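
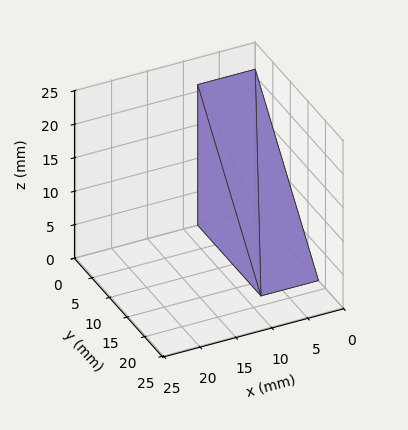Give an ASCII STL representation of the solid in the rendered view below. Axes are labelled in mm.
Reading the render: the shape is a wedge (ramp): 8 × 18 mm base, rising to 21 mm along the y=0 edge and sloping linearly to z=0 at y=18 (dimensions read to the nearest mm from the axis ticks). For the STL, each face is triangulated and given an outward normal.

solid part
  facet normal 0.0000 0.0000 -1.0000
    outer loop
      vertex 8.0 18.0 0.0
      vertex 8.0 0.0 0.0
      vertex 0.0 0.0 0.0
    endloop
  endfacet
  facet normal 0.0000 0.0000 -1.0000
    outer loop
      vertex 0.0 18.0 0.0
      vertex 8.0 18.0 0.0
      vertex 0.0 0.0 0.0
    endloop
  endfacet
  facet normal 0.0000 -1.0000 0.0000
    outer loop
      vertex 0.0 0.0 0.0
      vertex 8.0 0.0 0.0
      vertex 8.0 0.0 21.0
    endloop
  endfacet
  facet normal 0.0000 -1.0000 0.0000
    outer loop
      vertex 0.0 0.0 0.0
      vertex 8.0 0.0 21.0
      vertex 0.0 0.0 21.0
    endloop
  endfacet
  facet normal 0.0000 0.7593 0.6508
    outer loop
      vertex 0.0 0.0 21.0
      vertex 8.0 0.0 21.0
      vertex 8.0 18.0 0.0
    endloop
  endfacet
  facet normal 0.0000 0.7593 0.6508
    outer loop
      vertex 0.0 0.0 21.0
      vertex 8.0 18.0 0.0
      vertex 0.0 18.0 0.0
    endloop
  endfacet
  facet normal -1.0000 0.0000 0.0000
    outer loop
      vertex 0.0 0.0 21.0
      vertex 0.0 18.0 0.0
      vertex 0.0 0.0 0.0
    endloop
  endfacet
  facet normal 1.0000 0.0000 0.0000
    outer loop
      vertex 8.0 0.0 0.0
      vertex 8.0 18.0 0.0
      vertex 8.0 0.0 21.0
    endloop
  endfacet
endsolid part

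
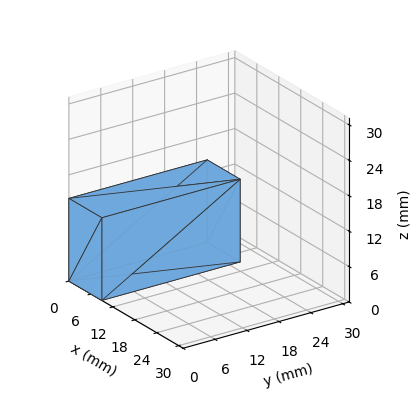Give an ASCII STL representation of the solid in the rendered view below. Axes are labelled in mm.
Reading the render: the shape is a rectangular box, roughly 9 × 26 mm footprint and 14 mm tall (dimensions read to the nearest mm from the axis ticks). For the STL, each face is triangulated and given an outward normal.

solid part
  facet normal 0.0000 0.0000 -1.0000
    outer loop
      vertex 9.00 26.00 0.00
      vertex 9.00 0.00 0.00
      vertex 0.00 0.00 0.00
    endloop
  endfacet
  facet normal 0.0000 0.0000 -1.0000
    outer loop
      vertex 0.00 26.00 0.00
      vertex 9.00 26.00 0.00
      vertex 0.00 0.00 0.00
    endloop
  endfacet
  facet normal 0.0000 0.0000 1.0000
    outer loop
      vertex 0.00 0.00 14.00
      vertex 9.00 0.00 14.00
      vertex 9.00 26.00 14.00
    endloop
  endfacet
  facet normal 0.0000 0.0000 1.0000
    outer loop
      vertex 0.00 0.00 14.00
      vertex 9.00 26.00 14.00
      vertex 0.00 26.00 14.00
    endloop
  endfacet
  facet normal 0.0000 -1.0000 0.0000
    outer loop
      vertex 0.00 0.00 0.00
      vertex 9.00 0.00 0.00
      vertex 9.00 0.00 14.00
    endloop
  endfacet
  facet normal 0.0000 -1.0000 0.0000
    outer loop
      vertex 0.00 0.00 0.00
      vertex 9.00 0.00 14.00
      vertex 0.00 0.00 14.00
    endloop
  endfacet
  facet normal 0.0000 1.0000 0.0000
    outer loop
      vertex 9.00 26.00 14.00
      vertex 9.00 26.00 0.00
      vertex 0.00 26.00 0.00
    endloop
  endfacet
  facet normal 0.0000 1.0000 0.0000
    outer loop
      vertex 0.00 26.00 14.00
      vertex 9.00 26.00 14.00
      vertex 0.00 26.00 0.00
    endloop
  endfacet
  facet normal -1.0000 0.0000 0.0000
    outer loop
      vertex 0.00 26.00 14.00
      vertex 0.00 26.00 0.00
      vertex 0.00 0.00 0.00
    endloop
  endfacet
  facet normal -1.0000 0.0000 0.0000
    outer loop
      vertex 0.00 0.00 14.00
      vertex 0.00 26.00 14.00
      vertex 0.00 0.00 0.00
    endloop
  endfacet
  facet normal 1.0000 0.0000 0.0000
    outer loop
      vertex 9.00 0.00 0.00
      vertex 9.00 26.00 0.00
      vertex 9.00 26.00 14.00
    endloop
  endfacet
  facet normal 1.0000 0.0000 0.0000
    outer loop
      vertex 9.00 0.00 0.00
      vertex 9.00 26.00 14.00
      vertex 9.00 0.00 14.00
    endloop
  endfacet
endsolid part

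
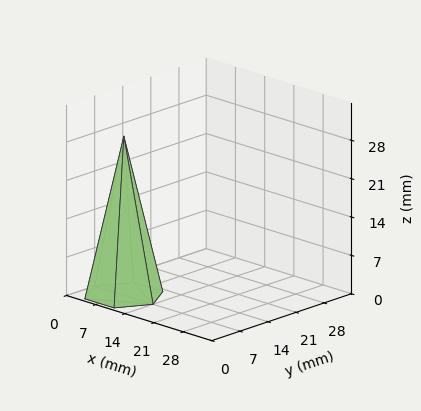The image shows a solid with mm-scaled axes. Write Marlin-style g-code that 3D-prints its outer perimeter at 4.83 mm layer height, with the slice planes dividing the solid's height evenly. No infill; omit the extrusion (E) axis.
Reading the render: the shape is a regular 6-sided pyramid, base circumscribed radius ≈ 7 mm, apex at z ≈ 29 mm (dimensions read to the nearest mm from the axis ticks). For the g-code, the solid's height is divided into equal slices at the stated Δz and each level perimeter traced with G1 moves after a G0 lift.

; perimeter-only toolpath
G21 ; units = mm
G90 ; absolute positioning
G28 ; home
; layer 1
G0 Z4.83
G0 X12.83 Y7.00
G1 X9.92 Y12.05
G1 X4.08 Y12.05
G1 X1.17 Y7.00
G1 X4.08 Y1.95
G1 X9.92 Y1.95
G1 X12.83 Y7.00
; layer 2
G0 Z9.67
G0 X11.67 Y7.00
G1 X9.33 Y11.04
G1 X4.67 Y11.04
G1 X2.33 Y7.00
G1 X4.67 Y2.96
G1 X9.33 Y2.96
G1 X11.67 Y7.00
; layer 3
G0 Z14.50
G0 X10.50 Y7.00
G1 X8.75 Y10.03
G1 X5.25 Y10.03
G1 X3.50 Y7.00
G1 X5.25 Y3.97
G1 X8.75 Y3.97
G1 X10.50 Y7.00
; layer 4
G0 Z19.33
G0 X9.33 Y7.00
G1 X8.17 Y9.02
G1 X5.83 Y9.02
G1 X4.67 Y7.00
G1 X5.83 Y4.98
G1 X8.17 Y4.98
G1 X9.33 Y7.00
; layer 5
G0 Z24.17
G0 X8.17 Y7.00
G1 X7.58 Y8.01
G1 X6.42 Y8.01
G1 X5.83 Y7.00
G1 X6.42 Y5.99
G1 X7.58 Y5.99
G1 X8.17 Y7.00
M2 ; end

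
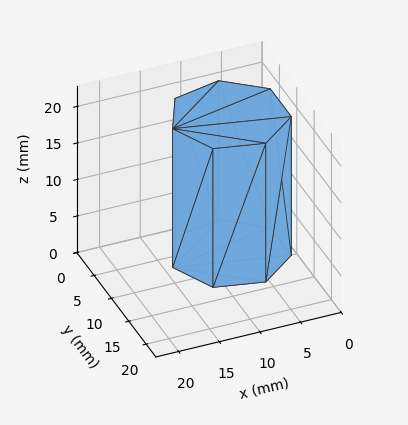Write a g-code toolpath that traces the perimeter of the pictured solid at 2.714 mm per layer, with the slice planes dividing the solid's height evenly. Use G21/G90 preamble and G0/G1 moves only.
Reading the render: the shape is a regular 7-sided prism (a cylinder approximated with 7 flat sides), circumscribed radius ≈ 7 mm, height ≈ 19 mm (dimensions read to the nearest mm from the axis ticks). For the g-code, the solid's height is divided into equal slices at the stated Δz and each level perimeter traced with G1 moves after a G0 lift.

; perimeter-only toolpath
G21 ; units = mm
G90 ; absolute positioning
G28 ; home
; layer 1
G0 Z2.714
G0 X14.000 Y7.000
G1 X11.364 Y12.473
G1 X5.442 Y13.824
G1 X0.693 Y10.037
G1 X0.693 Y3.963
G1 X5.442 Y0.176
G1 X11.364 Y1.527
G1 X14.000 Y7.000
; layer 2
G0 Z5.429
G0 X14.000 Y7.000
G1 X11.364 Y12.473
G1 X5.442 Y13.824
G1 X0.693 Y10.037
G1 X0.693 Y3.963
G1 X5.442 Y0.176
G1 X11.364 Y1.527
G1 X14.000 Y7.000
; layer 3
G0 Z8.143
G0 X14.000 Y7.000
G1 X11.364 Y12.473
G1 X5.442 Y13.824
G1 X0.693 Y10.037
G1 X0.693 Y3.963
G1 X5.442 Y0.176
G1 X11.364 Y1.527
G1 X14.000 Y7.000
; layer 4
G0 Z10.857
G0 X14.000 Y7.000
G1 X11.364 Y12.473
G1 X5.442 Y13.824
G1 X0.693 Y10.037
G1 X0.693 Y3.963
G1 X5.442 Y0.176
G1 X11.364 Y1.527
G1 X14.000 Y7.000
; layer 5
G0 Z13.571
G0 X14.000 Y7.000
G1 X11.364 Y12.473
G1 X5.442 Y13.824
G1 X0.693 Y10.037
G1 X0.693 Y3.963
G1 X5.442 Y0.176
G1 X11.364 Y1.527
G1 X14.000 Y7.000
; layer 6
G0 Z16.286
G0 X14.000 Y7.000
G1 X11.364 Y12.473
G1 X5.442 Y13.824
G1 X0.693 Y10.037
G1 X0.693 Y3.963
G1 X5.442 Y0.176
G1 X11.364 Y1.527
G1 X14.000 Y7.000
; layer 7
G0 Z19.000
G0 X14.000 Y7.000
G1 X11.364 Y12.473
G1 X5.442 Y13.824
G1 X0.693 Y10.037
G1 X0.693 Y3.963
G1 X5.442 Y0.176
G1 X11.364 Y1.527
G1 X14.000 Y7.000
M2 ; end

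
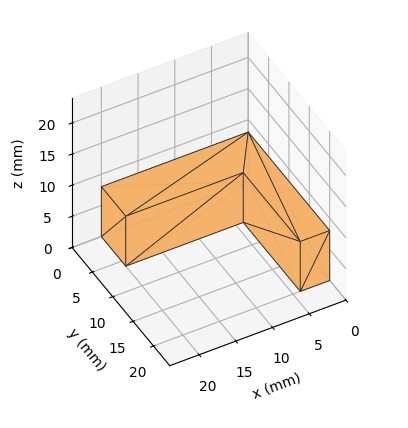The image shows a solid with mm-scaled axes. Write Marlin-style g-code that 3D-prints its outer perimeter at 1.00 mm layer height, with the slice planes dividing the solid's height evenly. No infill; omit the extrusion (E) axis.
Reading the render: the shape is an L-shaped prism: outer 20 × 20 mm, arm thicknesses ≈ 6 mm (horizontal) and 4 mm (vertical), extruded 8 mm in z (dimensions read to the nearest mm from the axis ticks). For the g-code, the solid's height is divided into equal slices at the stated Δz and each level perimeter traced with G1 moves after a G0 lift.

; perimeter-only toolpath
G21 ; units = mm
G90 ; absolute positioning
G28 ; home
; layer 1
G0 Z1.00
G0 X0.00 Y0.00
G1 X20.00 Y0.00
G1 X20.00 Y6.00
G1 X4.00 Y6.00
G1 X4.00 Y20.00
G1 X0.00 Y20.00
G1 X0.00 Y0.00
; layer 2
G0 Z2.00
G0 X0.00 Y0.00
G1 X20.00 Y0.00
G1 X20.00 Y6.00
G1 X4.00 Y6.00
G1 X4.00 Y20.00
G1 X0.00 Y20.00
G1 X0.00 Y0.00
; layer 3
G0 Z3.00
G0 X0.00 Y0.00
G1 X20.00 Y0.00
G1 X20.00 Y6.00
G1 X4.00 Y6.00
G1 X4.00 Y20.00
G1 X0.00 Y20.00
G1 X0.00 Y0.00
; layer 4
G0 Z4.00
G0 X0.00 Y0.00
G1 X20.00 Y0.00
G1 X20.00 Y6.00
G1 X4.00 Y6.00
G1 X4.00 Y20.00
G1 X0.00 Y20.00
G1 X0.00 Y0.00
; layer 5
G0 Z5.00
G0 X0.00 Y0.00
G1 X20.00 Y0.00
G1 X20.00 Y6.00
G1 X4.00 Y6.00
G1 X4.00 Y20.00
G1 X0.00 Y20.00
G1 X0.00 Y0.00
; layer 6
G0 Z6.00
G0 X0.00 Y0.00
G1 X20.00 Y0.00
G1 X20.00 Y6.00
G1 X4.00 Y6.00
G1 X4.00 Y20.00
G1 X0.00 Y20.00
G1 X0.00 Y0.00
; layer 7
G0 Z7.00
G0 X0.00 Y0.00
G1 X20.00 Y0.00
G1 X20.00 Y6.00
G1 X4.00 Y6.00
G1 X4.00 Y20.00
G1 X0.00 Y20.00
G1 X0.00 Y0.00
; layer 8
G0 Z8.00
G0 X0.00 Y0.00
G1 X20.00 Y0.00
G1 X20.00 Y6.00
G1 X4.00 Y6.00
G1 X4.00 Y20.00
G1 X0.00 Y20.00
G1 X0.00 Y0.00
M2 ; end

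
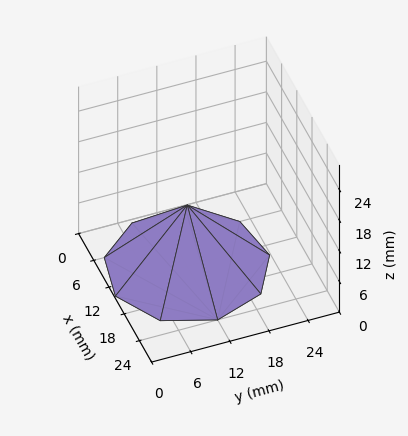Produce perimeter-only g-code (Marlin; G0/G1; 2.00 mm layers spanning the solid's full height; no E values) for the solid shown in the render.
Reading the render: the shape is a regular 9-sided pyramid, base circumscribed radius ≈ 12 mm, apex at z ≈ 12 mm (dimensions read to the nearest mm from the axis ticks). For the g-code, the solid's height is divided into equal slices at the stated Δz and each level perimeter traced with G1 moves after a G0 lift.

; perimeter-only toolpath
G21 ; units = mm
G90 ; absolute positioning
G28 ; home
; layer 1
G0 Z2.00
G0 X22.00 Y12.00
G1 X19.66 Y18.43
G1 X13.73 Y21.85
G1 X7.00 Y20.66
G1 X2.60 Y15.42
G1 X2.60 Y8.58
G1 X7.00 Y3.34
G1 X13.73 Y2.15
G1 X19.66 Y5.57
G1 X22.00 Y12.00
; layer 2
G0 Z4.00
G0 X20.00 Y12.00
G1 X18.13 Y17.14
G1 X13.39 Y19.88
G1 X8.00 Y18.93
G1 X4.48 Y14.73
G1 X4.48 Y9.27
G1 X8.00 Y5.07
G1 X13.39 Y4.12
G1 X18.13 Y6.86
G1 X20.00 Y12.00
; layer 3
G0 Z6.00
G0 X18.00 Y12.00
G1 X16.59 Y15.86
G1 X13.04 Y17.91
G1 X9.00 Y17.20
G1 X6.36 Y14.05
G1 X6.36 Y9.95
G1 X9.00 Y6.80
G1 X13.04 Y6.09
G1 X16.59 Y8.14
G1 X18.00 Y12.00
; layer 4
G0 Z8.00
G0 X16.00 Y12.00
G1 X15.06 Y14.57
G1 X12.69 Y15.94
G1 X10.00 Y15.46
G1 X8.24 Y13.37
G1 X8.24 Y10.63
G1 X10.00 Y8.54
G1 X12.69 Y8.06
G1 X15.06 Y9.43
G1 X16.00 Y12.00
; layer 5
G0 Z10.00
G0 X14.00 Y12.00
G1 X13.53 Y13.29
G1 X12.35 Y13.97
G1 X11.00 Y13.73
G1 X10.12 Y12.68
G1 X10.12 Y11.32
G1 X11.00 Y10.27
G1 X12.35 Y10.03
G1 X13.53 Y10.71
G1 X14.00 Y12.00
M2 ; end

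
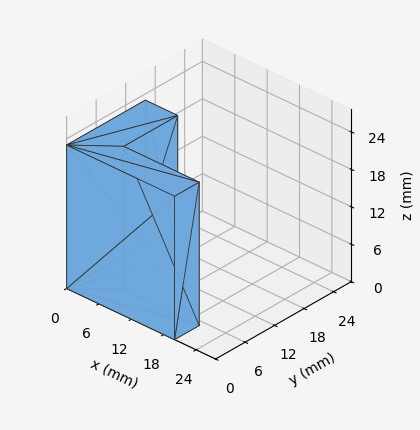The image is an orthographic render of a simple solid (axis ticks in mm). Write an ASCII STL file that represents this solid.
Reading the render: the shape is an L-shaped prism: outer 20 × 16 mm, arm thicknesses ≈ 5 mm (horizontal) and 6 mm (vertical), extruded 23 mm in z (dimensions read to the nearest mm from the axis ticks). For the STL, each face is triangulated and given an outward normal.

solid part
  facet normal 0.0000 0.0000 -1.0000
    outer loop
      vertex 20.0 5.0 0.0
      vertex 20.0 0.0 0.0
      vertex 0.0 0.0 0.0
    endloop
  endfacet
  facet normal 0.0000 0.0000 -1.0000
    outer loop
      vertex 6.0 5.0 0.0
      vertex 20.0 5.0 0.0
      vertex 0.0 0.0 0.0
    endloop
  endfacet
  facet normal 0.0000 0.0000 -1.0000
    outer loop
      vertex 6.0 16.0 0.0
      vertex 6.0 5.0 0.0
      vertex 0.0 0.0 0.0
    endloop
  endfacet
  facet normal 0.0000 0.0000 -1.0000
    outer loop
      vertex 0.0 16.0 0.0
      vertex 6.0 16.0 0.0
      vertex 0.0 0.0 0.0
    endloop
  endfacet
  facet normal 0.0000 0.0000 1.0000
    outer loop
      vertex 0.0 0.0 23.0
      vertex 20.0 0.0 23.0
      vertex 20.0 5.0 23.0
    endloop
  endfacet
  facet normal 0.0000 0.0000 1.0000
    outer loop
      vertex 0.0 0.0 23.0
      vertex 20.0 5.0 23.0
      vertex 6.0 5.0 23.0
    endloop
  endfacet
  facet normal 0.0000 0.0000 1.0000
    outer loop
      vertex 0.0 0.0 23.0
      vertex 6.0 5.0 23.0
      vertex 6.0 16.0 23.0
    endloop
  endfacet
  facet normal 0.0000 0.0000 1.0000
    outer loop
      vertex 0.0 0.0 23.0
      vertex 6.0 16.0 23.0
      vertex 0.0 16.0 23.0
    endloop
  endfacet
  facet normal 0.0000 -1.0000 0.0000
    outer loop
      vertex 0.0 0.0 0.0
      vertex 20.0 0.0 0.0
      vertex 20.0 0.0 23.0
    endloop
  endfacet
  facet normal 0.0000 -1.0000 0.0000
    outer loop
      vertex 0.0 0.0 0.0
      vertex 20.0 0.0 23.0
      vertex 0.0 0.0 23.0
    endloop
  endfacet
  facet normal 1.0000 0.0000 0.0000
    outer loop
      vertex 20.0 0.0 0.0
      vertex 20.0 5.0 0.0
      vertex 20.0 5.0 23.0
    endloop
  endfacet
  facet normal 1.0000 0.0000 0.0000
    outer loop
      vertex 20.0 0.0 0.0
      vertex 20.0 5.0 23.0
      vertex 20.0 0.0 23.0
    endloop
  endfacet
  facet normal 0.0000 1.0000 0.0000
    outer loop
      vertex 20.0 5.0 0.0
      vertex 6.0 5.0 0.0
      vertex 6.0 5.0 23.0
    endloop
  endfacet
  facet normal 0.0000 1.0000 0.0000
    outer loop
      vertex 20.0 5.0 0.0
      vertex 6.0 5.0 23.0
      vertex 20.0 5.0 23.0
    endloop
  endfacet
  facet normal 1.0000 0.0000 0.0000
    outer loop
      vertex 6.0 5.0 0.0
      vertex 6.0 16.0 0.0
      vertex 6.0 16.0 23.0
    endloop
  endfacet
  facet normal 1.0000 0.0000 0.0000
    outer loop
      vertex 6.0 5.0 0.0
      vertex 6.0 16.0 23.0
      vertex 6.0 5.0 23.0
    endloop
  endfacet
  facet normal 0.0000 1.0000 0.0000
    outer loop
      vertex 6.0 16.0 0.0
      vertex 0.0 16.0 0.0
      vertex 0.0 16.0 23.0
    endloop
  endfacet
  facet normal 0.0000 1.0000 0.0000
    outer loop
      vertex 6.0 16.0 0.0
      vertex 0.0 16.0 23.0
      vertex 6.0 16.0 23.0
    endloop
  endfacet
  facet normal -1.0000 0.0000 0.0000
    outer loop
      vertex 0.0 16.0 0.0
      vertex 0.0 0.0 0.0
      vertex 0.0 0.0 23.0
    endloop
  endfacet
  facet normal -1.0000 0.0000 0.0000
    outer loop
      vertex 0.0 16.0 0.0
      vertex 0.0 0.0 23.0
      vertex 0.0 16.0 23.0
    endloop
  endfacet
endsolid part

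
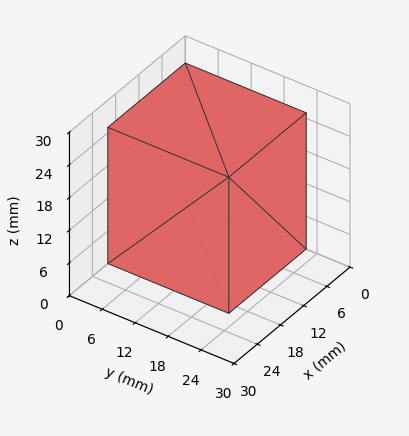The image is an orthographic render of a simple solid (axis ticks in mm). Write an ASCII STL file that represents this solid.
Reading the render: the shape is a rectangular box, roughly 20 × 22 mm footprint and 25 mm tall (dimensions read to the nearest mm from the axis ticks). For the STL, each face is triangulated and given an outward normal.

solid part
  facet normal 0.0000 0.0000 -1.0000
    outer loop
      vertex 20.0 22.0 0.0
      vertex 20.0 0.0 0.0
      vertex 0.0 0.0 0.0
    endloop
  endfacet
  facet normal 0.0000 0.0000 -1.0000
    outer loop
      vertex 0.0 22.0 0.0
      vertex 20.0 22.0 0.0
      vertex 0.0 0.0 0.0
    endloop
  endfacet
  facet normal 0.0000 0.0000 1.0000
    outer loop
      vertex 0.0 0.0 25.0
      vertex 20.0 0.0 25.0
      vertex 20.0 22.0 25.0
    endloop
  endfacet
  facet normal 0.0000 0.0000 1.0000
    outer loop
      vertex 0.0 0.0 25.0
      vertex 20.0 22.0 25.0
      vertex 0.0 22.0 25.0
    endloop
  endfacet
  facet normal 0.0000 -1.0000 0.0000
    outer loop
      vertex 0.0 0.0 0.0
      vertex 20.0 0.0 0.0
      vertex 20.0 0.0 25.0
    endloop
  endfacet
  facet normal 0.0000 -1.0000 0.0000
    outer loop
      vertex 0.0 0.0 0.0
      vertex 20.0 0.0 25.0
      vertex 0.0 0.0 25.0
    endloop
  endfacet
  facet normal 0.0000 1.0000 0.0000
    outer loop
      vertex 20.0 22.0 25.0
      vertex 20.0 22.0 0.0
      vertex 0.0 22.0 0.0
    endloop
  endfacet
  facet normal 0.0000 1.0000 0.0000
    outer loop
      vertex 0.0 22.0 25.0
      vertex 20.0 22.0 25.0
      vertex 0.0 22.0 0.0
    endloop
  endfacet
  facet normal -1.0000 0.0000 0.0000
    outer loop
      vertex 0.0 22.0 25.0
      vertex 0.0 22.0 0.0
      vertex 0.0 0.0 0.0
    endloop
  endfacet
  facet normal -1.0000 0.0000 0.0000
    outer loop
      vertex 0.0 0.0 25.0
      vertex 0.0 22.0 25.0
      vertex 0.0 0.0 0.0
    endloop
  endfacet
  facet normal 1.0000 0.0000 0.0000
    outer loop
      vertex 20.0 0.0 0.0
      vertex 20.0 22.0 0.0
      vertex 20.0 22.0 25.0
    endloop
  endfacet
  facet normal 1.0000 0.0000 0.0000
    outer loop
      vertex 20.0 0.0 0.0
      vertex 20.0 22.0 25.0
      vertex 20.0 0.0 25.0
    endloop
  endfacet
endsolid part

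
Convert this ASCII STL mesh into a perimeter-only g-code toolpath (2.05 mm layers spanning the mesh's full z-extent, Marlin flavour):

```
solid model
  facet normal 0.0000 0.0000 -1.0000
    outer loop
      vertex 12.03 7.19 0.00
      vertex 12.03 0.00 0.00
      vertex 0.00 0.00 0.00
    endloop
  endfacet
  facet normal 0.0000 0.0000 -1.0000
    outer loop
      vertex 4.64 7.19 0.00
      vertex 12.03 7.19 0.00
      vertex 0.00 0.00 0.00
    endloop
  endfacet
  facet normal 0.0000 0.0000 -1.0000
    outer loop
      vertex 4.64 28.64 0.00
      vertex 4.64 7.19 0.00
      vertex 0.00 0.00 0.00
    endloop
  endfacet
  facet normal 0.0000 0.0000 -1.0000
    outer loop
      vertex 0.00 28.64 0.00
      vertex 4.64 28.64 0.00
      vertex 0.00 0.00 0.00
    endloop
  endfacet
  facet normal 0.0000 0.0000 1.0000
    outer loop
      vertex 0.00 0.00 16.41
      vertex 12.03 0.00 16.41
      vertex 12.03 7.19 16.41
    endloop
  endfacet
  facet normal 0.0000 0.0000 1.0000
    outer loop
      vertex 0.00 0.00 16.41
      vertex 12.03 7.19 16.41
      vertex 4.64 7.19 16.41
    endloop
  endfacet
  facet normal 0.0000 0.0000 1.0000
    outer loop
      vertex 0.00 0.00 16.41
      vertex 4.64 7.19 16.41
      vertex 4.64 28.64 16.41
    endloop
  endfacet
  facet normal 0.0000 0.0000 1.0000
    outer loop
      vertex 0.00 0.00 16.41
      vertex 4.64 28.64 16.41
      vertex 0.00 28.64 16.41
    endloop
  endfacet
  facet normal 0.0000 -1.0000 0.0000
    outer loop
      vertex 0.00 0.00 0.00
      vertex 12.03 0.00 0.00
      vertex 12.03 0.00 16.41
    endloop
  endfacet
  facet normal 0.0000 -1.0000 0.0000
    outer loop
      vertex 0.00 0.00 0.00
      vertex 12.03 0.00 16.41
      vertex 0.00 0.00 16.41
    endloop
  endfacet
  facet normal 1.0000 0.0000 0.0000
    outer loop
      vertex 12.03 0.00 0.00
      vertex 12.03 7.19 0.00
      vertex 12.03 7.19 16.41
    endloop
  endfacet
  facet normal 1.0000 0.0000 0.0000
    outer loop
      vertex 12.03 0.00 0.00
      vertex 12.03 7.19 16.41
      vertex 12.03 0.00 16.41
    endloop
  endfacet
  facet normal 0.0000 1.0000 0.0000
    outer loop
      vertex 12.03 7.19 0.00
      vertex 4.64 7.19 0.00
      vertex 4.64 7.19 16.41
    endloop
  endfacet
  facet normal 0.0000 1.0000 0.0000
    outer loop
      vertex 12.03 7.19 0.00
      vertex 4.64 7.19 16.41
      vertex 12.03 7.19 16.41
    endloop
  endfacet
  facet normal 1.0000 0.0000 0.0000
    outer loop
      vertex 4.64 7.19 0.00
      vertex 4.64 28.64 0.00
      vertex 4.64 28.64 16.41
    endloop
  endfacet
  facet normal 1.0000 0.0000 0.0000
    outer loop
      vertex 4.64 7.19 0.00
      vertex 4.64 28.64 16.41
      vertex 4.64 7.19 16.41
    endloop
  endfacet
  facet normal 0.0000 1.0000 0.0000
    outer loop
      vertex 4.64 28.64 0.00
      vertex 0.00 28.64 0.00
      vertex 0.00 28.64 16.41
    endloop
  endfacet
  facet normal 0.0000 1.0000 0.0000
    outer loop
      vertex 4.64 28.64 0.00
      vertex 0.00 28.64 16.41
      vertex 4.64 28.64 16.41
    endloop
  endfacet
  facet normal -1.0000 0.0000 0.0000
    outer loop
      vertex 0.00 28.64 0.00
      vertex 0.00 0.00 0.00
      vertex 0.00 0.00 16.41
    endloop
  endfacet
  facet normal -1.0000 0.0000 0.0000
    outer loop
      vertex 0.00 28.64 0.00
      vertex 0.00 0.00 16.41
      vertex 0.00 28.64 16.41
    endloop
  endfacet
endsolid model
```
; perimeter-only toolpath
G21 ; units = mm
G90 ; absolute positioning
G28 ; home
; layer 1
G0 Z2.05
G0 X0.00 Y0.00
G1 X12.03 Y0.00
G1 X12.03 Y7.19
G1 X4.64 Y7.19
G1 X4.64 Y28.64
G1 X0.00 Y28.64
G1 X0.00 Y0.00
; layer 2
G0 Z4.10
G0 X0.00 Y0.00
G1 X12.03 Y0.00
G1 X12.03 Y7.19
G1 X4.64 Y7.19
G1 X4.64 Y28.64
G1 X0.00 Y28.64
G1 X0.00 Y0.00
; layer 3
G0 Z6.15
G0 X0.00 Y0.00
G1 X12.03 Y0.00
G1 X12.03 Y7.19
G1 X4.64 Y7.19
G1 X4.64 Y28.64
G1 X0.00 Y28.64
G1 X0.00 Y0.00
; layer 4
G0 Z8.21
G0 X0.00 Y0.00
G1 X12.03 Y0.00
G1 X12.03 Y7.19
G1 X4.64 Y7.19
G1 X4.64 Y28.64
G1 X0.00 Y28.64
G1 X0.00 Y0.00
; layer 5
G0 Z10.26
G0 X0.00 Y0.00
G1 X12.03 Y0.00
G1 X12.03 Y7.19
G1 X4.64 Y7.19
G1 X4.64 Y28.64
G1 X0.00 Y28.64
G1 X0.00 Y0.00
; layer 6
G0 Z12.31
G0 X0.00 Y0.00
G1 X12.03 Y0.00
G1 X12.03 Y7.19
G1 X4.64 Y7.19
G1 X4.64 Y28.64
G1 X0.00 Y28.64
G1 X0.00 Y0.00
; layer 7
G0 Z14.36
G0 X0.00 Y0.00
G1 X12.03 Y0.00
G1 X12.03 Y7.19
G1 X4.64 Y7.19
G1 X4.64 Y28.64
G1 X0.00 Y28.64
G1 X0.00 Y0.00
; layer 8
G0 Z16.41
G0 X0.00 Y0.00
G1 X12.03 Y0.00
G1 X12.03 Y7.19
G1 X4.64 Y7.19
G1 X4.64 Y28.64
G1 X0.00 Y28.64
G1 X0.00 Y0.00
M2 ; end

The solid is an L-shaped prism: outer 12 × 28.6 mm, arm thicknesses ≈ 7.19 mm (horizontal) and 4.64 mm (vertical), extruded 16.4 mm in z. Slicing at Δz = 2.05 mm — 8 equal slices spanning the solid's height, so layer i sits at z = i·h/8 — gives 8 non-empty perimeters. Each is a 6-segment closed polygon; G0 lifts to the layer z and rapids to the start vertex, then G1 traces the edges.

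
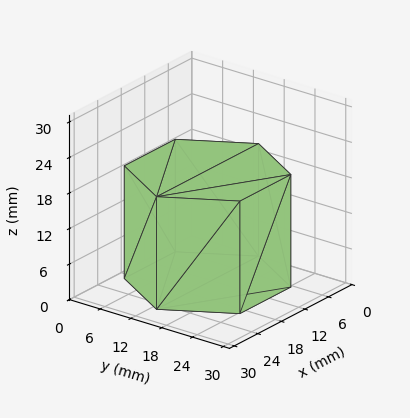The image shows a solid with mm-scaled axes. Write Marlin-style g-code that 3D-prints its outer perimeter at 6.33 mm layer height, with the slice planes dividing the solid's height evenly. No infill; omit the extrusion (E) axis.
Reading the render: the shape is a regular 6-sided prism (a cylinder approximated with 6 flat sides), circumscribed radius ≈ 13 mm, height ≈ 19 mm (dimensions read to the nearest mm from the axis ticks). For the g-code, the solid's height is divided into equal slices at the stated Δz and each level perimeter traced with G1 moves after a G0 lift.

; perimeter-only toolpath
G21 ; units = mm
G90 ; absolute positioning
G28 ; home
; layer 1
G0 Z6.33
G0 X26.00 Y13.00
G1 X19.50 Y24.26
G1 X6.50 Y24.26
G1 X0.00 Y13.00
G1 X6.50 Y1.74
G1 X19.50 Y1.74
G1 X26.00 Y13.00
; layer 2
G0 Z12.67
G0 X26.00 Y13.00
G1 X19.50 Y24.26
G1 X6.50 Y24.26
G1 X0.00 Y13.00
G1 X6.50 Y1.74
G1 X19.50 Y1.74
G1 X26.00 Y13.00
; layer 3
G0 Z19.00
G0 X26.00 Y13.00
G1 X19.50 Y24.26
G1 X6.50 Y24.26
G1 X0.00 Y13.00
G1 X6.50 Y1.74
G1 X19.50 Y1.74
G1 X26.00 Y13.00
M2 ; end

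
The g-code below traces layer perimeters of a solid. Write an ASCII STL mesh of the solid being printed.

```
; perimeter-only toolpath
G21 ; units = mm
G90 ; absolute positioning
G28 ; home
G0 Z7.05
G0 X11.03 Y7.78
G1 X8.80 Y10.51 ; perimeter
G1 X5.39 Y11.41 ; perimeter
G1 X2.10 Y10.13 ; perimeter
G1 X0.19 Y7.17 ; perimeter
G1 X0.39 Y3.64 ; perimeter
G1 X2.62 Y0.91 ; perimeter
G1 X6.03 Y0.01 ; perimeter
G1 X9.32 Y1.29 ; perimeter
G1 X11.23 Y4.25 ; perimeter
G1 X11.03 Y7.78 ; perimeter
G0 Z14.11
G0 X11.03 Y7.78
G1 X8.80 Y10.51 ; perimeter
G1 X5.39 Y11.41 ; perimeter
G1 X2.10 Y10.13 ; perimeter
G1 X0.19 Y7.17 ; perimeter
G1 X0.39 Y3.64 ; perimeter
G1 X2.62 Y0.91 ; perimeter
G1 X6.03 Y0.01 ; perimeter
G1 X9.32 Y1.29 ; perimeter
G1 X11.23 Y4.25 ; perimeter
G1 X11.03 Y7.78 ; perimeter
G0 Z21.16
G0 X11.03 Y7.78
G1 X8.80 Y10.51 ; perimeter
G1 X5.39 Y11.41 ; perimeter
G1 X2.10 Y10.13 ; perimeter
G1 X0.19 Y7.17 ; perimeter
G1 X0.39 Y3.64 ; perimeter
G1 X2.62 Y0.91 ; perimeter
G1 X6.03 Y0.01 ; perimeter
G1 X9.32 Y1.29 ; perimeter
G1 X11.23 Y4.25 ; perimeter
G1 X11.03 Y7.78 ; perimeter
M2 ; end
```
solid part
  facet normal 0.0000 0.0000 -1.0000
    outer loop
      vertex 5.39 11.41 0.00
      vertex 8.80 10.51 0.00
      vertex 11.03 7.78 0.00
    endloop
  endfacet
  facet normal 0.0000 0.0000 -1.0000
    outer loop
      vertex 2.10 10.13 0.00
      vertex 5.39 11.41 0.00
      vertex 11.03 7.78 0.00
    endloop
  endfacet
  facet normal 0.0000 0.0000 -1.0000
    outer loop
      vertex 0.19 7.17 0.00
      vertex 2.10 10.13 0.00
      vertex 11.03 7.78 0.00
    endloop
  endfacet
  facet normal 0.0000 0.0000 -1.0000
    outer loop
      vertex 0.39 3.64 0.00
      vertex 0.19 7.17 0.00
      vertex 11.03 7.78 0.00
    endloop
  endfacet
  facet normal 0.0000 0.0000 -1.0000
    outer loop
      vertex 2.62 0.91 0.00
      vertex 0.39 3.64 0.00
      vertex 11.03 7.78 0.00
    endloop
  endfacet
  facet normal 0.0000 0.0000 -1.0000
    outer loop
      vertex 6.03 0.01 0.00
      vertex 2.62 0.91 0.00
      vertex 11.03 7.78 0.00
    endloop
  endfacet
  facet normal 0.0000 0.0000 -1.0000
    outer loop
      vertex 9.32 1.29 0.00
      vertex 6.03 0.01 0.00
      vertex 11.03 7.78 0.00
    endloop
  endfacet
  facet normal 0.0000 0.0000 -1.0000
    outer loop
      vertex 11.23 4.25 0.00
      vertex 9.32 1.29 0.00
      vertex 11.03 7.78 0.00
    endloop
  endfacet
  facet normal 0.0000 0.0000 1.0000
    outer loop
      vertex 11.03 7.78 21.16
      vertex 8.80 10.51 21.16
      vertex 5.39 11.41 21.16
    endloop
  endfacet
  facet normal 0.0000 0.0000 1.0000
    outer loop
      vertex 11.03 7.78 21.16
      vertex 5.39 11.41 21.16
      vertex 2.10 10.13 21.16
    endloop
  endfacet
  facet normal 0.0000 0.0000 1.0000
    outer loop
      vertex 11.03 7.78 21.16
      vertex 2.10 10.13 21.16
      vertex 0.19 7.17 21.16
    endloop
  endfacet
  facet normal 0.0000 0.0000 1.0000
    outer loop
      vertex 11.03 7.78 21.16
      vertex 0.19 7.17 21.16
      vertex 0.39 3.64 21.16
    endloop
  endfacet
  facet normal 0.0000 0.0000 1.0000
    outer loop
      vertex 11.03 7.78 21.16
      vertex 0.39 3.64 21.16
      vertex 2.62 0.91 21.16
    endloop
  endfacet
  facet normal 0.0000 0.0000 1.0000
    outer loop
      vertex 11.03 7.78 21.16
      vertex 2.62 0.91 21.16
      vertex 6.03 0.01 21.16
    endloop
  endfacet
  facet normal 0.0000 0.0000 1.0000
    outer loop
      vertex 11.03 7.78 21.16
      vertex 6.03 0.01 21.16
      vertex 9.32 1.29 21.16
    endloop
  endfacet
  facet normal 0.0000 0.0000 1.0000
    outer loop
      vertex 11.03 7.78 21.16
      vertex 9.32 1.29 21.16
      vertex 11.23 4.25 21.16
    endloop
  endfacet
  facet normal 0.7745 0.6326 0.0000
    outer loop
      vertex 11.03 7.78 0.00
      vertex 8.80 10.51 0.00
      vertex 8.80 10.51 21.16
    endloop
  endfacet
  facet normal 0.7745 0.6326 0.0000
    outer loop
      vertex 11.03 7.78 0.00
      vertex 8.80 10.51 21.16
      vertex 11.03 7.78 21.16
    endloop
  endfacet
  facet normal 0.2552 0.9669 0.0000
    outer loop
      vertex 8.80 10.51 0.00
      vertex 5.39 11.41 0.00
      vertex 5.39 11.41 21.16
    endloop
  endfacet
  facet normal 0.2552 0.9669 0.0000
    outer loop
      vertex 8.80 10.51 0.00
      vertex 5.39 11.41 21.16
      vertex 8.80 10.51 21.16
    endloop
  endfacet
  facet normal -0.3626 0.9320 0.0000
    outer loop
      vertex 5.39 11.41 0.00
      vertex 2.10 10.13 0.00
      vertex 2.10 10.13 21.16
    endloop
  endfacet
  facet normal -0.3626 0.9320 0.0000
    outer loop
      vertex 5.39 11.41 0.00
      vertex 2.10 10.13 21.16
      vertex 5.39 11.41 21.16
    endloop
  endfacet
  facet normal -0.8403 0.5422 0.0000
    outer loop
      vertex 2.10 10.13 0.00
      vertex 0.19 7.17 0.00
      vertex 0.19 7.17 21.16
    endloop
  endfacet
  facet normal -0.8403 0.5422 0.0000
    outer loop
      vertex 2.10 10.13 0.00
      vertex 0.19 7.17 21.16
      vertex 2.10 10.13 21.16
    endloop
  endfacet
  facet normal -0.9984 -0.0566 0.0000
    outer loop
      vertex 0.19 7.17 0.00
      vertex 0.39 3.64 0.00
      vertex 0.39 3.64 21.16
    endloop
  endfacet
  facet normal -0.9984 -0.0566 0.0000
    outer loop
      vertex 0.19 7.17 0.00
      vertex 0.39 3.64 21.16
      vertex 0.19 7.17 21.16
    endloop
  endfacet
  facet normal -0.7745 -0.6326 0.0000
    outer loop
      vertex 0.39 3.64 0.00
      vertex 2.62 0.91 0.00
      vertex 2.62 0.91 21.16
    endloop
  endfacet
  facet normal -0.7745 -0.6326 0.0000
    outer loop
      vertex 0.39 3.64 0.00
      vertex 2.62 0.91 21.16
      vertex 0.39 3.64 21.16
    endloop
  endfacet
  facet normal -0.2552 -0.9669 0.0000
    outer loop
      vertex 2.62 0.91 0.00
      vertex 6.03 0.01 0.00
      vertex 6.03 0.01 21.16
    endloop
  endfacet
  facet normal -0.2552 -0.9669 0.0000
    outer loop
      vertex 2.62 0.91 0.00
      vertex 6.03 0.01 21.16
      vertex 2.62 0.91 21.16
    endloop
  endfacet
  facet normal 0.3626 -0.9320 0.0000
    outer loop
      vertex 6.03 0.01 0.00
      vertex 9.32 1.29 0.00
      vertex 9.32 1.29 21.16
    endloop
  endfacet
  facet normal 0.3626 -0.9320 0.0000
    outer loop
      vertex 6.03 0.01 0.00
      vertex 9.32 1.29 21.16
      vertex 6.03 0.01 21.16
    endloop
  endfacet
  facet normal 0.8403 -0.5422 0.0000
    outer loop
      vertex 9.32 1.29 0.00
      vertex 11.23 4.25 0.00
      vertex 11.23 4.25 21.16
    endloop
  endfacet
  facet normal 0.8403 -0.5422 0.0000
    outer loop
      vertex 9.32 1.29 0.00
      vertex 11.23 4.25 21.16
      vertex 9.32 1.29 21.16
    endloop
  endfacet
  facet normal 0.9984 0.0566 0.0000
    outer loop
      vertex 11.23 4.25 0.00
      vertex 11.03 7.78 0.00
      vertex 11.03 7.78 21.16
    endloop
  endfacet
  facet normal 0.9984 0.0566 0.0000
    outer loop
      vertex 11.23 4.25 0.00
      vertex 11.03 7.78 21.16
      vertex 11.23 4.25 21.16
    endloop
  endfacet
endsolid part

The G0 Z moves step by Δz≈7.05 mm. Every layer's G1 loop is the same polygon, so the solid is a straight extrusion of it from z=0 to z≈21.2. Closing with flat bottom and top caps and triangulating gives 36 facets — a regular 10-sided prism (a cylinder approximated with 10 flat sides), circumscribed radius ≈ 5.71 mm, height ≈ 21.2 mm.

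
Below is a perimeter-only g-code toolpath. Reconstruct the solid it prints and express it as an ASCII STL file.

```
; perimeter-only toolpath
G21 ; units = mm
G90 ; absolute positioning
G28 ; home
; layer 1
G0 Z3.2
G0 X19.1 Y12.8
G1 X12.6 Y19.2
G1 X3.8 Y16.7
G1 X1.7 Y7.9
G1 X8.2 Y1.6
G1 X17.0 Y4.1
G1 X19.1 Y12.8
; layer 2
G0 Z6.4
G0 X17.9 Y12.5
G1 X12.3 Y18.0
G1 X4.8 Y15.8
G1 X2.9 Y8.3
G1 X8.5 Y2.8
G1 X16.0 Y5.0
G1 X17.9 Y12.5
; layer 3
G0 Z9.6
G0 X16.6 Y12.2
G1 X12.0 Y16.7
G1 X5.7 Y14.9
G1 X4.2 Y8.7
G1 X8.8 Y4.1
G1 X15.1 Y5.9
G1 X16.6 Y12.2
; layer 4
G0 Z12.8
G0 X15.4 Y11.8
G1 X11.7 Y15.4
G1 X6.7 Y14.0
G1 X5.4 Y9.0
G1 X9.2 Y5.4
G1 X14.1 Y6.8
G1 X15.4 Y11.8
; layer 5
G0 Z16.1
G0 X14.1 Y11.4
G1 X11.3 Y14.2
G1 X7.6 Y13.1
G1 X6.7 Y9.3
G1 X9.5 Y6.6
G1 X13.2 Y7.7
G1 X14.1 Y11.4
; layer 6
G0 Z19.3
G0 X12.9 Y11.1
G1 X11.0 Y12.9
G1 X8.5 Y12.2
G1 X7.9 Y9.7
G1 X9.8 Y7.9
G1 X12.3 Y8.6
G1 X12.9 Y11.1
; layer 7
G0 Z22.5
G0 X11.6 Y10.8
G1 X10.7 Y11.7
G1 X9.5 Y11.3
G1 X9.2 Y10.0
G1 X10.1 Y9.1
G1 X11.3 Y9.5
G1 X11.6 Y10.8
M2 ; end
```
solid part
  facet normal 0.0000 0.0000 -1.0000
    outer loop
      vertex 2.9 17.6 0.0
      vertex 12.9 20.5 0.0
      vertex 20.4 13.2 0.0
    endloop
  endfacet
  facet normal 0.0000 0.0000 -1.0000
    outer loop
      vertex 0.4 7.6 0.0
      vertex 2.9 17.6 0.0
      vertex 20.4 13.2 0.0
    endloop
  endfacet
  facet normal 0.0000 0.0000 -1.0000
    outer loop
      vertex 7.9 0.3 0.0
      vertex 0.4 7.6 0.0
      vertex 20.4 13.2 0.0
    endloop
  endfacet
  facet normal 0.0000 0.0000 -1.0000
    outer loop
      vertex 17.9 3.2 0.0
      vertex 7.9 0.3 0.0
      vertex 20.4 13.2 0.0
    endloop
  endfacet
  facet normal 0.6584 0.6765 0.3299
    outer loop
      vertex 20.4 13.2 0.0
      vertex 12.9 20.5 0.0
      vertex 10.4 10.4 25.7
    endloop
  endfacet
  facet normal -0.2629 0.9064 0.3306
    outer loop
      vertex 12.9 20.5 0.0
      vertex 2.9 17.6 0.0
      vertex 10.4 10.4 25.7
    endloop
  endfacet
  facet normal -0.9154 0.2288 0.3312
    outer loop
      vertex 2.9 17.6 0.0
      vertex 0.4 7.6 0.0
      vertex 10.4 10.4 25.7
    endloop
  endfacet
  facet normal -0.6584 -0.6765 0.3299
    outer loop
      vertex 0.4 7.6 0.0
      vertex 7.9 0.3 0.0
      vertex 10.4 10.4 25.7
    endloop
  endfacet
  facet normal 0.2629 -0.9064 0.3306
    outer loop
      vertex 7.9 0.3 0.0
      vertex 17.9 3.2 0.0
      vertex 10.4 10.4 25.7
    endloop
  endfacet
  facet normal 0.9154 -0.2288 0.3312
    outer loop
      vertex 17.9 3.2 0.0
      vertex 20.4 13.2 0.0
      vertex 10.4 10.4 25.7
    endloop
  endfacet
endsolid part

The G0 Z moves step by Δz≈3.2 mm. The G1 loops shrink linearly with z, so the solid tapers from its base footprint up to z≈25.7. Closing with a flat bottom cap and the tapered top and triangulating gives 10 facets — a regular 6-sided pyramid, base circumscribed radius ≈ 10.4 mm, apex at z ≈ 25.7 mm.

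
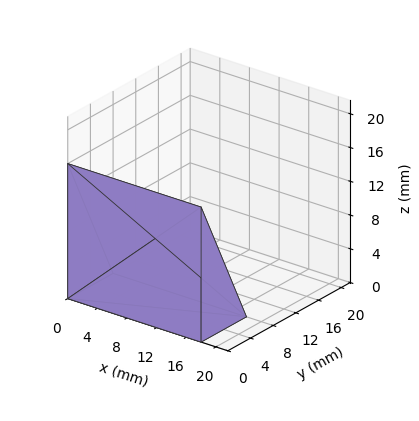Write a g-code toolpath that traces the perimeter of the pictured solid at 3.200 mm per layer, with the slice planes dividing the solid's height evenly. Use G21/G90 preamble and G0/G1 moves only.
Reading the render: the shape is a wedge (ramp): 18 × 8 mm base, rising to 16 mm along the y=0 edge and sloping linearly to z=0 at y=8 (dimensions read to the nearest mm from the axis ticks). For the g-code, the solid's height is divided into equal slices at the stated Δz and each level perimeter traced with G1 moves after a G0 lift.

; perimeter-only toolpath
G21 ; units = mm
G90 ; absolute positioning
G28 ; home
; layer 1
G0 Z3.200
G0 X0.000 Y0.000
G1 X18.000 Y0.000
G1 X18.000 Y6.400
G1 X0.000 Y6.400
G1 X0.000 Y0.000
; layer 2
G0 Z6.400
G0 X0.000 Y0.000
G1 X18.000 Y0.000
G1 X18.000 Y4.800
G1 X0.000 Y4.800
G1 X0.000 Y0.000
; layer 3
G0 Z9.600
G0 X0.000 Y0.000
G1 X18.000 Y0.000
G1 X18.000 Y3.200
G1 X0.000 Y3.200
G1 X0.000 Y0.000
; layer 4
G0 Z12.800
G0 X0.000 Y0.000
G1 X18.000 Y0.000
G1 X18.000 Y1.600
G1 X0.000 Y1.600
G1 X0.000 Y0.000
M2 ; end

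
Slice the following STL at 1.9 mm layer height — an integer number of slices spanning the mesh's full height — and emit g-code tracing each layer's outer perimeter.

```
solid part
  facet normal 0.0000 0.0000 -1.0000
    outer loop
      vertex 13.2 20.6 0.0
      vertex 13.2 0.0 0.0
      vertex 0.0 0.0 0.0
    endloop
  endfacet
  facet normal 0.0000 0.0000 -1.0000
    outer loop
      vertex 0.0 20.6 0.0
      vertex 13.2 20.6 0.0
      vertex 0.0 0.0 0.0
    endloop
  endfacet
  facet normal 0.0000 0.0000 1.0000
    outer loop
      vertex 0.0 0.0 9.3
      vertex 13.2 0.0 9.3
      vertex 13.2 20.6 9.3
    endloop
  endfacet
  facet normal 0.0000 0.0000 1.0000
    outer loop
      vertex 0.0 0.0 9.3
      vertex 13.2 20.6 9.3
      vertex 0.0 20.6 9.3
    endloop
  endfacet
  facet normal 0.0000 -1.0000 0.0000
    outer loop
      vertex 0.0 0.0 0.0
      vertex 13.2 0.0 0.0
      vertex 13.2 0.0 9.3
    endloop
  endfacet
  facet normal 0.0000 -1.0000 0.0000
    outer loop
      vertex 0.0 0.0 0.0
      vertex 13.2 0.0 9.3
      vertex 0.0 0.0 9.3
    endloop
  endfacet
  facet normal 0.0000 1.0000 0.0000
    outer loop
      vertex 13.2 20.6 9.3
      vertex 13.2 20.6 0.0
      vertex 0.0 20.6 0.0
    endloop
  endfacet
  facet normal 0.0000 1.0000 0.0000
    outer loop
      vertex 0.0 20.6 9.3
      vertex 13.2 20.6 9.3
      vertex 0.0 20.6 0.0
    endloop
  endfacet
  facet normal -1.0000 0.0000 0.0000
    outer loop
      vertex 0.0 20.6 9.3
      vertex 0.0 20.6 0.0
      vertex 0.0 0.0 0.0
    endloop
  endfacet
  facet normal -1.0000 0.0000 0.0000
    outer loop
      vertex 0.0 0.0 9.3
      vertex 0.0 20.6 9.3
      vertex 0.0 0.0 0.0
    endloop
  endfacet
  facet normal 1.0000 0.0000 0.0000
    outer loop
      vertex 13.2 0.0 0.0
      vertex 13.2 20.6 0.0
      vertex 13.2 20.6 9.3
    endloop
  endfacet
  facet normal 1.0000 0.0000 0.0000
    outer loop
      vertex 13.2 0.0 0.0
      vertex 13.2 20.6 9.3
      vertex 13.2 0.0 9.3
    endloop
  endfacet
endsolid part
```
; perimeter-only toolpath
G21 ; units = mm
G90 ; absolute positioning
G28 ; home
; layer 1
G0 Z1.9
G0 X0.0 Y0.0
G1 X13.2 Y0.0
G1 X13.2 Y20.6
G1 X0.0 Y20.6
G1 X0.0 Y0.0
; layer 2
G0 Z3.7
G0 X0.0 Y0.0
G1 X13.2 Y0.0
G1 X13.2 Y20.6
G1 X0.0 Y20.6
G1 X0.0 Y0.0
; layer 3
G0 Z5.6
G0 X0.0 Y0.0
G1 X13.2 Y0.0
G1 X13.2 Y20.6
G1 X0.0 Y20.6
G1 X0.0 Y0.0
; layer 4
G0 Z7.4
G0 X0.0 Y0.0
G1 X13.2 Y0.0
G1 X13.2 Y20.6
G1 X0.0 Y20.6
G1 X0.0 Y0.0
; layer 5
G0 Z9.3
G0 X0.0 Y0.0
G1 X13.2 Y0.0
G1 X13.2 Y20.6
G1 X0.0 Y20.6
G1 X0.0 Y0.0
M2 ; end

The solid is a rectangular box, roughly 13.2 × 20.6 mm footprint and 9.3 mm tall. Slicing at Δz = 1.9 mm — 5 equal slices spanning the solid's height, so layer i sits at z = i·h/5 — gives 5 non-empty perimeters. Each is a 4-segment closed polygon; G0 lifts to the layer z and rapids to the start vertex, then G1 traces the edges.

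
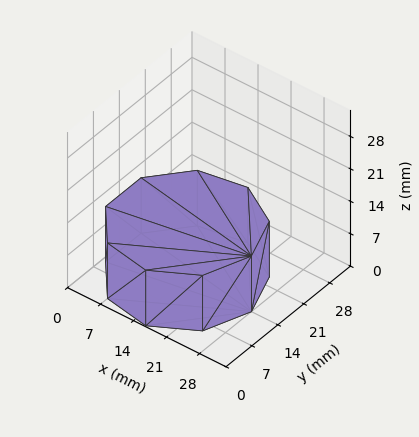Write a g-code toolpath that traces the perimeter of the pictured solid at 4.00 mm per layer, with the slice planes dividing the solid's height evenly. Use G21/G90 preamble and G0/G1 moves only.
Reading the render: the shape is a regular 9-sided prism (a cylinder approximated with 9 flat sides), circumscribed radius ≈ 14 mm, height ≈ 12 mm (dimensions read to the nearest mm from the axis ticks). For the g-code, the solid's height is divided into equal slices at the stated Δz and each level perimeter traced with G1 moves after a G0 lift.

; perimeter-only toolpath
G21 ; units = mm
G90 ; absolute positioning
G28 ; home
; layer 1
G0 Z4.00
G0 X28.00 Y14.00
G1 X24.72 Y23.00
G1 X16.43 Y27.79
G1 X7.00 Y26.12
G1 X0.84 Y18.79
G1 X0.84 Y9.21
G1 X7.00 Y1.88
G1 X16.43 Y0.21
G1 X24.72 Y5.00
G1 X28.00 Y14.00
; layer 2
G0 Z8.00
G0 X28.00 Y14.00
G1 X24.72 Y23.00
G1 X16.43 Y27.79
G1 X7.00 Y26.12
G1 X0.84 Y18.79
G1 X0.84 Y9.21
G1 X7.00 Y1.88
G1 X16.43 Y0.21
G1 X24.72 Y5.00
G1 X28.00 Y14.00
; layer 3
G0 Z12.00
G0 X28.00 Y14.00
G1 X24.72 Y23.00
G1 X16.43 Y27.79
G1 X7.00 Y26.12
G1 X0.84 Y18.79
G1 X0.84 Y9.21
G1 X7.00 Y1.88
G1 X16.43 Y0.21
G1 X24.72 Y5.00
G1 X28.00 Y14.00
M2 ; end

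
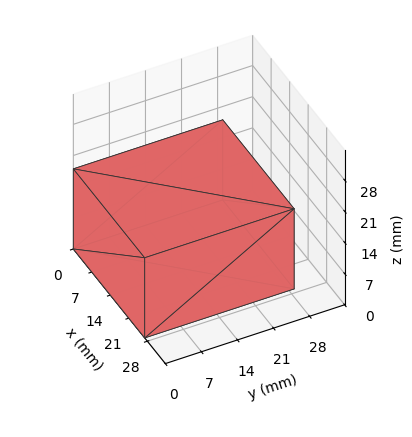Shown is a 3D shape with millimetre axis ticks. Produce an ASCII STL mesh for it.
Reading the render: the shape is a rectangular box, roughly 27 × 29 mm footprint and 18 mm tall (dimensions read to the nearest mm from the axis ticks). For the STL, each face is triangulated and given an outward normal.

solid part
  facet normal 0.0000 0.0000 -1.0000
    outer loop
      vertex 27.00 29.00 0.00
      vertex 27.00 0.00 0.00
      vertex 0.00 0.00 0.00
    endloop
  endfacet
  facet normal 0.0000 0.0000 -1.0000
    outer loop
      vertex 0.00 29.00 0.00
      vertex 27.00 29.00 0.00
      vertex 0.00 0.00 0.00
    endloop
  endfacet
  facet normal 0.0000 0.0000 1.0000
    outer loop
      vertex 0.00 0.00 18.00
      vertex 27.00 0.00 18.00
      vertex 27.00 29.00 18.00
    endloop
  endfacet
  facet normal 0.0000 0.0000 1.0000
    outer loop
      vertex 0.00 0.00 18.00
      vertex 27.00 29.00 18.00
      vertex 0.00 29.00 18.00
    endloop
  endfacet
  facet normal 0.0000 -1.0000 0.0000
    outer loop
      vertex 0.00 0.00 0.00
      vertex 27.00 0.00 0.00
      vertex 27.00 0.00 18.00
    endloop
  endfacet
  facet normal 0.0000 -1.0000 0.0000
    outer loop
      vertex 0.00 0.00 0.00
      vertex 27.00 0.00 18.00
      vertex 0.00 0.00 18.00
    endloop
  endfacet
  facet normal 0.0000 1.0000 0.0000
    outer loop
      vertex 27.00 29.00 18.00
      vertex 27.00 29.00 0.00
      vertex 0.00 29.00 0.00
    endloop
  endfacet
  facet normal 0.0000 1.0000 0.0000
    outer loop
      vertex 0.00 29.00 18.00
      vertex 27.00 29.00 18.00
      vertex 0.00 29.00 0.00
    endloop
  endfacet
  facet normal -1.0000 0.0000 0.0000
    outer loop
      vertex 0.00 29.00 18.00
      vertex 0.00 29.00 0.00
      vertex 0.00 0.00 0.00
    endloop
  endfacet
  facet normal -1.0000 0.0000 0.0000
    outer loop
      vertex 0.00 0.00 18.00
      vertex 0.00 29.00 18.00
      vertex 0.00 0.00 0.00
    endloop
  endfacet
  facet normal 1.0000 0.0000 0.0000
    outer loop
      vertex 27.00 0.00 0.00
      vertex 27.00 29.00 0.00
      vertex 27.00 29.00 18.00
    endloop
  endfacet
  facet normal 1.0000 0.0000 0.0000
    outer loop
      vertex 27.00 0.00 0.00
      vertex 27.00 29.00 18.00
      vertex 27.00 0.00 18.00
    endloop
  endfacet
endsolid part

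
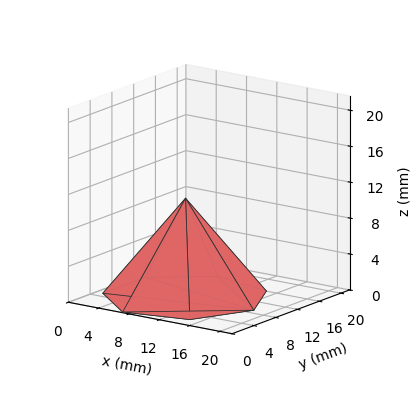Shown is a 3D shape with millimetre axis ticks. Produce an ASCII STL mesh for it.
Reading the render: the shape is a regular 7-sided pyramid, base circumscribed radius ≈ 9 mm, apex at z ≈ 11 mm (dimensions read to the nearest mm from the axis ticks). For the STL, each face is triangulated and given an outward normal.

solid part
  facet normal 0.0000 0.0000 -1.0000
    outer loop
      vertex 6.997 17.774 0.000
      vertex 14.611 16.036 0.000
      vertex 18.000 9.000 0.000
    endloop
  endfacet
  facet normal 0.0000 0.0000 -1.0000
    outer loop
      vertex 0.891 12.905 0.000
      vertex 6.997 17.774 0.000
      vertex 18.000 9.000 0.000
    endloop
  endfacet
  facet normal 0.0000 0.0000 -1.0000
    outer loop
      vertex 0.891 5.095 0.000
      vertex 0.891 12.905 0.000
      vertex 18.000 9.000 0.000
    endloop
  endfacet
  facet normal 0.0000 0.0000 -1.0000
    outer loop
      vertex 6.997 0.226 0.000
      vertex 0.891 5.095 0.000
      vertex 18.000 9.000 0.000
    endloop
  endfacet
  facet normal 0.0000 0.0000 -1.0000
    outer loop
      vertex 14.611 1.964 0.000
      vertex 6.997 0.226 0.000
      vertex 18.000 9.000 0.000
    endloop
  endfacet
  facet normal 0.7252 0.3493 0.5933
    outer loop
      vertex 18.000 9.000 0.000
      vertex 14.611 16.036 0.000
      vertex 9.000 9.000 11.000
    endloop
  endfacet
  facet normal 0.1791 0.7848 0.5933
    outer loop
      vertex 14.611 16.036 0.000
      vertex 6.997 17.774 0.000
      vertex 9.000 9.000 11.000
    endloop
  endfacet
  facet normal -0.5018 0.6293 0.5934
    outer loop
      vertex 6.997 17.774 0.000
      vertex 0.891 12.905 0.000
      vertex 9.000 9.000 11.000
    endloop
  endfacet
  facet normal -0.8049 0.0000 0.5934
    outer loop
      vertex 0.891 12.905 0.000
      vertex 0.891 5.095 0.000
      vertex 9.000 9.000 11.000
    endloop
  endfacet
  facet normal -0.5018 -0.6293 0.5934
    outer loop
      vertex 0.891 5.095 0.000
      vertex 6.997 0.226 0.000
      vertex 9.000 9.000 11.000
    endloop
  endfacet
  facet normal 0.1791 -0.7848 0.5933
    outer loop
      vertex 6.997 0.226 0.000
      vertex 14.611 1.964 0.000
      vertex 9.000 9.000 11.000
    endloop
  endfacet
  facet normal 0.7252 -0.3493 0.5933
    outer loop
      vertex 14.611 1.964 0.000
      vertex 18.000 9.000 0.000
      vertex 9.000 9.000 11.000
    endloop
  endfacet
endsolid part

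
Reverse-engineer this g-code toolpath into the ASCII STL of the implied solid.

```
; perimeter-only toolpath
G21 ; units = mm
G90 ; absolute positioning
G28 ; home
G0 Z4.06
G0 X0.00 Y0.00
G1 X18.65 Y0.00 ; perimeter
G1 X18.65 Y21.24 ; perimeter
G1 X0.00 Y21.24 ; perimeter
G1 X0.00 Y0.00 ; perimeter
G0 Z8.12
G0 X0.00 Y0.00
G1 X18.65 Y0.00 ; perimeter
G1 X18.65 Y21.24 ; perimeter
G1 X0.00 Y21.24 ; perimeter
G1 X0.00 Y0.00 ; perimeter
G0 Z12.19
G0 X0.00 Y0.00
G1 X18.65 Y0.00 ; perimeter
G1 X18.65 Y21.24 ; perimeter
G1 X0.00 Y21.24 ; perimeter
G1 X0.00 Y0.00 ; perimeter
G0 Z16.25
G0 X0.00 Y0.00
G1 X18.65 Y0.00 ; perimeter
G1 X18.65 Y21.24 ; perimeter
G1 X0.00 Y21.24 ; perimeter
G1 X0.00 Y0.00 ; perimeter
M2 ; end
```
solid part
  facet normal 0.0000 0.0000 -1.0000
    outer loop
      vertex 18.65 21.24 0.00
      vertex 18.65 0.00 0.00
      vertex 0.00 0.00 0.00
    endloop
  endfacet
  facet normal 0.0000 0.0000 -1.0000
    outer loop
      vertex 0.00 21.24 0.00
      vertex 18.65 21.24 0.00
      vertex 0.00 0.00 0.00
    endloop
  endfacet
  facet normal 0.0000 0.0000 1.0000
    outer loop
      vertex 0.00 0.00 16.25
      vertex 18.65 0.00 16.25
      vertex 18.65 21.24 16.25
    endloop
  endfacet
  facet normal 0.0000 0.0000 1.0000
    outer loop
      vertex 0.00 0.00 16.25
      vertex 18.65 21.24 16.25
      vertex 0.00 21.24 16.25
    endloop
  endfacet
  facet normal 0.0000 -1.0000 0.0000
    outer loop
      vertex 0.00 0.00 0.00
      vertex 18.65 0.00 0.00
      vertex 18.65 0.00 16.25
    endloop
  endfacet
  facet normal 0.0000 -1.0000 0.0000
    outer loop
      vertex 0.00 0.00 0.00
      vertex 18.65 0.00 16.25
      vertex 0.00 0.00 16.25
    endloop
  endfacet
  facet normal 0.0000 1.0000 0.0000
    outer loop
      vertex 18.65 21.24 16.25
      vertex 18.65 21.24 0.00
      vertex 0.00 21.24 0.00
    endloop
  endfacet
  facet normal 0.0000 1.0000 0.0000
    outer loop
      vertex 0.00 21.24 16.25
      vertex 18.65 21.24 16.25
      vertex 0.00 21.24 0.00
    endloop
  endfacet
  facet normal -1.0000 0.0000 0.0000
    outer loop
      vertex 0.00 21.24 16.25
      vertex 0.00 21.24 0.00
      vertex 0.00 0.00 0.00
    endloop
  endfacet
  facet normal -1.0000 0.0000 0.0000
    outer loop
      vertex 0.00 0.00 16.25
      vertex 0.00 21.24 16.25
      vertex 0.00 0.00 0.00
    endloop
  endfacet
  facet normal 1.0000 0.0000 0.0000
    outer loop
      vertex 18.65 0.00 0.00
      vertex 18.65 21.24 0.00
      vertex 18.65 21.24 16.25
    endloop
  endfacet
  facet normal 1.0000 0.0000 0.0000
    outer loop
      vertex 18.65 0.00 0.00
      vertex 18.65 21.24 16.25
      vertex 18.65 0.00 16.25
    endloop
  endfacet
endsolid part

The G0 Z moves step by Δz≈4.06 mm. Every layer's G1 loop is the same polygon, so the solid is a straight extrusion of it from z=0 to z≈16.2. Closing with flat bottom and top caps and triangulating gives 12 facets — a rectangular box, roughly 18.6 × 21.2 mm footprint and 16.2 mm tall.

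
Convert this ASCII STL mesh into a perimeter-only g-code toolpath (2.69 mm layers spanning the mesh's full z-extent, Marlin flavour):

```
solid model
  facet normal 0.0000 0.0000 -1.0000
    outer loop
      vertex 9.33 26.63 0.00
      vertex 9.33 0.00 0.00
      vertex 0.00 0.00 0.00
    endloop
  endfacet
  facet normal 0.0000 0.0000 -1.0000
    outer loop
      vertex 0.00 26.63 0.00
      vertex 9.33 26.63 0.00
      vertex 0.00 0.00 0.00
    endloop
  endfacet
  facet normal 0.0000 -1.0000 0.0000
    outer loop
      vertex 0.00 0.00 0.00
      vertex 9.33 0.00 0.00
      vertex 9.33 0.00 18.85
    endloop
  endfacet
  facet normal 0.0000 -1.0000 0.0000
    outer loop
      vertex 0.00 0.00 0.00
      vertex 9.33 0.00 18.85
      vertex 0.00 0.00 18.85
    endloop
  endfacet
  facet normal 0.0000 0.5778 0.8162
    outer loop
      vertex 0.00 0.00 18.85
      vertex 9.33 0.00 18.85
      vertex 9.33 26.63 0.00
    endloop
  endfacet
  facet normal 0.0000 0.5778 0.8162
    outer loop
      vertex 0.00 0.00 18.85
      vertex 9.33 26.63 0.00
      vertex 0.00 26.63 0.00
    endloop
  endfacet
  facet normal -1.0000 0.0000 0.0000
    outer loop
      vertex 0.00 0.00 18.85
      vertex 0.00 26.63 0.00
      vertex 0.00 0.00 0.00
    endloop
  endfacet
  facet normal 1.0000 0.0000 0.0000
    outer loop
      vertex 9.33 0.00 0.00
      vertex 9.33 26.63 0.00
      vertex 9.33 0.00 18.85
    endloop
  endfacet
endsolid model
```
; perimeter-only toolpath
G21 ; units = mm
G90 ; absolute positioning
G28 ; home
; layer 1
G0 Z2.69
G0 X0.00 Y0.00
G1 X9.33 Y0.00
G1 X9.33 Y22.83
G1 X0.00 Y22.83
G1 X0.00 Y0.00
; layer 2
G0 Z5.39
G0 X0.00 Y0.00
G1 X9.33 Y0.00
G1 X9.33 Y19.02
G1 X0.00 Y19.02
G1 X0.00 Y0.00
; layer 3
G0 Z8.08
G0 X0.00 Y0.00
G1 X9.33 Y0.00
G1 X9.33 Y15.22
G1 X0.00 Y15.22
G1 X0.00 Y0.00
; layer 4
G0 Z10.77
G0 X0.00 Y0.00
G1 X9.33 Y0.00
G1 X9.33 Y11.41
G1 X0.00 Y11.41
G1 X0.00 Y0.00
; layer 5
G0 Z13.46
G0 X0.00 Y0.00
G1 X9.33 Y0.00
G1 X9.33 Y7.61
G1 X0.00 Y7.61
G1 X0.00 Y0.00
; layer 6
G0 Z16.16
G0 X0.00 Y0.00
G1 X9.33 Y0.00
G1 X9.33 Y3.80
G1 X0.00 Y3.80
G1 X0.00 Y0.00
M2 ; end

The solid is a wedge (ramp): 9.33 × 26.6 mm base, rising to 18.9 mm along the y=0 edge and sloping linearly to z=0 at y=26.6. Slicing at Δz = 2.69 mm — 7 equal slices spanning the solid's height, so layer i sits at z = i·h/7 — gives 6 non-empty perimeters. Each is a 4-segment closed polygon; G0 lifts to the layer z and rapids to the start vertex, then G1 traces the edges. The cross-section shrinks linearly with z (the slice at the apex is degenerate and omitted).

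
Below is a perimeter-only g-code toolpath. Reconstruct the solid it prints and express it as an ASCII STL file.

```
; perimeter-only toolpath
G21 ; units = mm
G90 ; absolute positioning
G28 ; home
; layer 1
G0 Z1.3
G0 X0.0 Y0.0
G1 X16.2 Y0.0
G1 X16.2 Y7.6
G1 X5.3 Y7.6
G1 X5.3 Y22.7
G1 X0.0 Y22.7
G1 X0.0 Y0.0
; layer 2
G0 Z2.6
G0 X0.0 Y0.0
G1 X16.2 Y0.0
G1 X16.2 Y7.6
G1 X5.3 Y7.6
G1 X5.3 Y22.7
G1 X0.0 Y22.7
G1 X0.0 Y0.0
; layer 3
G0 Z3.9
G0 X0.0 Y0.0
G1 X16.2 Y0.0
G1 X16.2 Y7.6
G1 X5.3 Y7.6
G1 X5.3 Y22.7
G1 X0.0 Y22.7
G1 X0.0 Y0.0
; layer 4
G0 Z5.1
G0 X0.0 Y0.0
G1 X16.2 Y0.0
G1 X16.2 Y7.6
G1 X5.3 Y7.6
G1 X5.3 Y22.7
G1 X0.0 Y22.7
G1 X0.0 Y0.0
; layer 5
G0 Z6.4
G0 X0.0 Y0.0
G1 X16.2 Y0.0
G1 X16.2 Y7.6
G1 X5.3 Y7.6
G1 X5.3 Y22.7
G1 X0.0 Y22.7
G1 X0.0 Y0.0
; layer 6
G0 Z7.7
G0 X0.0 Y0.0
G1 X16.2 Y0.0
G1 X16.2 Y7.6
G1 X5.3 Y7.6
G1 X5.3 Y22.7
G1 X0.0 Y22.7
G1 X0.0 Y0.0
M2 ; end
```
solid part
  facet normal 0.0000 0.0000 -1.0000
    outer loop
      vertex 16.2 7.6 0.0
      vertex 16.2 0.0 0.0
      vertex 0.0 0.0 0.0
    endloop
  endfacet
  facet normal 0.0000 0.0000 -1.0000
    outer loop
      vertex 5.3 7.6 0.0
      vertex 16.2 7.6 0.0
      vertex 0.0 0.0 0.0
    endloop
  endfacet
  facet normal 0.0000 0.0000 -1.0000
    outer loop
      vertex 5.3 22.7 0.0
      vertex 5.3 7.6 0.0
      vertex 0.0 0.0 0.0
    endloop
  endfacet
  facet normal 0.0000 0.0000 -1.0000
    outer loop
      vertex 0.0 22.7 0.0
      vertex 5.3 22.7 0.0
      vertex 0.0 0.0 0.0
    endloop
  endfacet
  facet normal 0.0000 0.0000 1.0000
    outer loop
      vertex 0.0 0.0 7.7
      vertex 16.2 0.0 7.7
      vertex 16.2 7.6 7.7
    endloop
  endfacet
  facet normal 0.0000 0.0000 1.0000
    outer loop
      vertex 0.0 0.0 7.7
      vertex 16.2 7.6 7.7
      vertex 5.3 7.6 7.7
    endloop
  endfacet
  facet normal 0.0000 0.0000 1.0000
    outer loop
      vertex 0.0 0.0 7.7
      vertex 5.3 7.6 7.7
      vertex 5.3 22.7 7.7
    endloop
  endfacet
  facet normal 0.0000 0.0000 1.0000
    outer loop
      vertex 0.0 0.0 7.7
      vertex 5.3 22.7 7.7
      vertex 0.0 22.7 7.7
    endloop
  endfacet
  facet normal 0.0000 -1.0000 0.0000
    outer loop
      vertex 0.0 0.0 0.0
      vertex 16.2 0.0 0.0
      vertex 16.2 0.0 7.7
    endloop
  endfacet
  facet normal 0.0000 -1.0000 0.0000
    outer loop
      vertex 0.0 0.0 0.0
      vertex 16.2 0.0 7.7
      vertex 0.0 0.0 7.7
    endloop
  endfacet
  facet normal 1.0000 0.0000 0.0000
    outer loop
      vertex 16.2 0.0 0.0
      vertex 16.2 7.6 0.0
      vertex 16.2 7.6 7.7
    endloop
  endfacet
  facet normal 1.0000 0.0000 0.0000
    outer loop
      vertex 16.2 0.0 0.0
      vertex 16.2 7.6 7.7
      vertex 16.2 0.0 7.7
    endloop
  endfacet
  facet normal 0.0000 1.0000 0.0000
    outer loop
      vertex 16.2 7.6 0.0
      vertex 5.3 7.6 0.0
      vertex 5.3 7.6 7.7
    endloop
  endfacet
  facet normal 0.0000 1.0000 0.0000
    outer loop
      vertex 16.2 7.6 0.0
      vertex 5.3 7.6 7.7
      vertex 16.2 7.6 7.7
    endloop
  endfacet
  facet normal 1.0000 0.0000 0.0000
    outer loop
      vertex 5.3 7.6 0.0
      vertex 5.3 22.7 0.0
      vertex 5.3 22.7 7.7
    endloop
  endfacet
  facet normal 1.0000 0.0000 0.0000
    outer loop
      vertex 5.3 7.6 0.0
      vertex 5.3 22.7 7.7
      vertex 5.3 7.6 7.7
    endloop
  endfacet
  facet normal 0.0000 1.0000 0.0000
    outer loop
      vertex 5.3 22.7 0.0
      vertex 0.0 22.7 0.0
      vertex 0.0 22.7 7.7
    endloop
  endfacet
  facet normal 0.0000 1.0000 0.0000
    outer loop
      vertex 5.3 22.7 0.0
      vertex 0.0 22.7 7.7
      vertex 5.3 22.7 7.7
    endloop
  endfacet
  facet normal -1.0000 0.0000 0.0000
    outer loop
      vertex 0.0 22.7 0.0
      vertex 0.0 0.0 0.0
      vertex 0.0 0.0 7.7
    endloop
  endfacet
  facet normal -1.0000 0.0000 0.0000
    outer loop
      vertex 0.0 22.7 0.0
      vertex 0.0 0.0 7.7
      vertex 0.0 22.7 7.7
    endloop
  endfacet
endsolid part

The G0 Z moves step by Δz≈1.3 mm. Every layer's G1 loop is the same polygon, so the solid is a straight extrusion of it from z=0 to z≈7.7. Closing with flat bottom and top caps and triangulating gives 20 facets — an L-shaped prism: outer 16.2 × 22.7 mm, arm thicknesses ≈ 7.6 mm (horizontal) and 5.3 mm (vertical), extruded 7.7 mm in z.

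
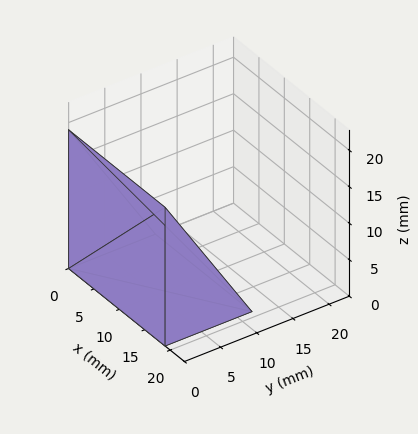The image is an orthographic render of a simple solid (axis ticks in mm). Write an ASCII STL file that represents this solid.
Reading the render: the shape is a wedge (ramp): 19 × 12 mm base, rising to 19 mm along the y=0 edge and sloping linearly to z=0 at y=12 (dimensions read to the nearest mm from the axis ticks). For the STL, each face is triangulated and given an outward normal.

solid part
  facet normal 0.0000 0.0000 -1.0000
    outer loop
      vertex 19.00 12.00 0.00
      vertex 19.00 0.00 0.00
      vertex 0.00 0.00 0.00
    endloop
  endfacet
  facet normal 0.0000 0.0000 -1.0000
    outer loop
      vertex 0.00 12.00 0.00
      vertex 19.00 12.00 0.00
      vertex 0.00 0.00 0.00
    endloop
  endfacet
  facet normal 0.0000 -1.0000 0.0000
    outer loop
      vertex 0.00 0.00 0.00
      vertex 19.00 0.00 0.00
      vertex 19.00 0.00 19.00
    endloop
  endfacet
  facet normal 0.0000 -1.0000 0.0000
    outer loop
      vertex 0.00 0.00 0.00
      vertex 19.00 0.00 19.00
      vertex 0.00 0.00 19.00
    endloop
  endfacet
  facet normal 0.0000 0.8455 0.5340
    outer loop
      vertex 0.00 0.00 19.00
      vertex 19.00 0.00 19.00
      vertex 19.00 12.00 0.00
    endloop
  endfacet
  facet normal 0.0000 0.8455 0.5340
    outer loop
      vertex 0.00 0.00 19.00
      vertex 19.00 12.00 0.00
      vertex 0.00 12.00 0.00
    endloop
  endfacet
  facet normal -1.0000 0.0000 0.0000
    outer loop
      vertex 0.00 0.00 19.00
      vertex 0.00 12.00 0.00
      vertex 0.00 0.00 0.00
    endloop
  endfacet
  facet normal 1.0000 0.0000 0.0000
    outer loop
      vertex 19.00 0.00 0.00
      vertex 19.00 12.00 0.00
      vertex 19.00 0.00 19.00
    endloop
  endfacet
endsolid part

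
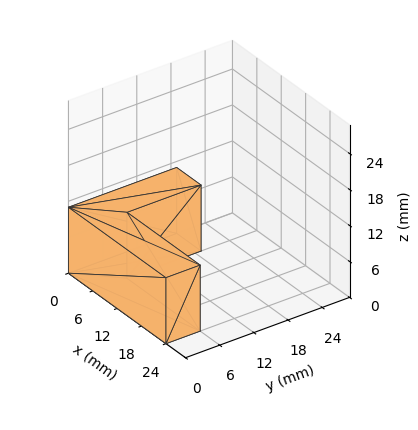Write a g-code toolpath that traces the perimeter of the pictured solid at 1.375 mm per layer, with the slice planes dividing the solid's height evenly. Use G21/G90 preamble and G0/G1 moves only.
Reading the render: the shape is an L-shaped prism: outer 24 × 19 mm, arm thicknesses ≈ 6 mm (horizontal) and 6 mm (vertical), extruded 11 mm in z (dimensions read to the nearest mm from the axis ticks). For the g-code, the solid's height is divided into equal slices at the stated Δz and each level perimeter traced with G1 moves after a G0 lift.

; perimeter-only toolpath
G21 ; units = mm
G90 ; absolute positioning
G28 ; home
; layer 1
G0 Z1.375
G0 X0.000 Y0.000
G1 X24.000 Y0.000
G1 X24.000 Y6.000
G1 X6.000 Y6.000
G1 X6.000 Y19.000
G1 X0.000 Y19.000
G1 X0.000 Y0.000
; layer 2
G0 Z2.750
G0 X0.000 Y0.000
G1 X24.000 Y0.000
G1 X24.000 Y6.000
G1 X6.000 Y6.000
G1 X6.000 Y19.000
G1 X0.000 Y19.000
G1 X0.000 Y0.000
; layer 3
G0 Z4.125
G0 X0.000 Y0.000
G1 X24.000 Y0.000
G1 X24.000 Y6.000
G1 X6.000 Y6.000
G1 X6.000 Y19.000
G1 X0.000 Y19.000
G1 X0.000 Y0.000
; layer 4
G0 Z5.500
G0 X0.000 Y0.000
G1 X24.000 Y0.000
G1 X24.000 Y6.000
G1 X6.000 Y6.000
G1 X6.000 Y19.000
G1 X0.000 Y19.000
G1 X0.000 Y0.000
; layer 5
G0 Z6.875
G0 X0.000 Y0.000
G1 X24.000 Y0.000
G1 X24.000 Y6.000
G1 X6.000 Y6.000
G1 X6.000 Y19.000
G1 X0.000 Y19.000
G1 X0.000 Y0.000
; layer 6
G0 Z8.250
G0 X0.000 Y0.000
G1 X24.000 Y0.000
G1 X24.000 Y6.000
G1 X6.000 Y6.000
G1 X6.000 Y19.000
G1 X0.000 Y19.000
G1 X0.000 Y0.000
; layer 7
G0 Z9.625
G0 X0.000 Y0.000
G1 X24.000 Y0.000
G1 X24.000 Y6.000
G1 X6.000 Y6.000
G1 X6.000 Y19.000
G1 X0.000 Y19.000
G1 X0.000 Y0.000
; layer 8
G0 Z11.000
G0 X0.000 Y0.000
G1 X24.000 Y0.000
G1 X24.000 Y6.000
G1 X6.000 Y6.000
G1 X6.000 Y19.000
G1 X0.000 Y19.000
G1 X0.000 Y0.000
M2 ; end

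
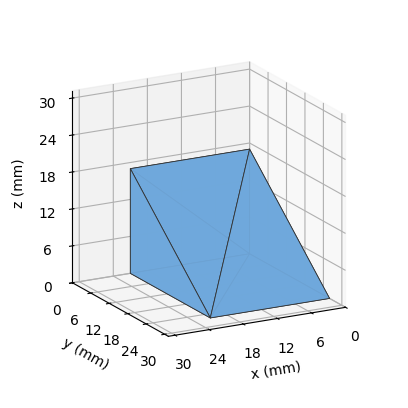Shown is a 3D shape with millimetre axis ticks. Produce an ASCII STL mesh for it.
Reading the render: the shape is a wedge (ramp): 21 × 26 mm base, rising to 17 mm along the y=0 edge and sloping linearly to z=0 at y=26 (dimensions read to the nearest mm from the axis ticks). For the STL, each face is triangulated and given an outward normal.

solid part
  facet normal 0.0000 0.0000 -1.0000
    outer loop
      vertex 21.000 26.000 0.000
      vertex 21.000 0.000 0.000
      vertex 0.000 0.000 0.000
    endloop
  endfacet
  facet normal 0.0000 0.0000 -1.0000
    outer loop
      vertex 0.000 26.000 0.000
      vertex 21.000 26.000 0.000
      vertex 0.000 0.000 0.000
    endloop
  endfacet
  facet normal 0.0000 -1.0000 0.0000
    outer loop
      vertex 0.000 0.000 0.000
      vertex 21.000 0.000 0.000
      vertex 21.000 0.000 17.000
    endloop
  endfacet
  facet normal 0.0000 -1.0000 0.0000
    outer loop
      vertex 0.000 0.000 0.000
      vertex 21.000 0.000 17.000
      vertex 0.000 0.000 17.000
    endloop
  endfacet
  facet normal 0.0000 0.5472 0.8370
    outer loop
      vertex 0.000 0.000 17.000
      vertex 21.000 0.000 17.000
      vertex 21.000 26.000 0.000
    endloop
  endfacet
  facet normal 0.0000 0.5472 0.8370
    outer loop
      vertex 0.000 0.000 17.000
      vertex 21.000 26.000 0.000
      vertex 0.000 26.000 0.000
    endloop
  endfacet
  facet normal -1.0000 0.0000 0.0000
    outer loop
      vertex 0.000 0.000 17.000
      vertex 0.000 26.000 0.000
      vertex 0.000 0.000 0.000
    endloop
  endfacet
  facet normal 1.0000 0.0000 0.0000
    outer loop
      vertex 21.000 0.000 0.000
      vertex 21.000 26.000 0.000
      vertex 21.000 0.000 17.000
    endloop
  endfacet
endsolid part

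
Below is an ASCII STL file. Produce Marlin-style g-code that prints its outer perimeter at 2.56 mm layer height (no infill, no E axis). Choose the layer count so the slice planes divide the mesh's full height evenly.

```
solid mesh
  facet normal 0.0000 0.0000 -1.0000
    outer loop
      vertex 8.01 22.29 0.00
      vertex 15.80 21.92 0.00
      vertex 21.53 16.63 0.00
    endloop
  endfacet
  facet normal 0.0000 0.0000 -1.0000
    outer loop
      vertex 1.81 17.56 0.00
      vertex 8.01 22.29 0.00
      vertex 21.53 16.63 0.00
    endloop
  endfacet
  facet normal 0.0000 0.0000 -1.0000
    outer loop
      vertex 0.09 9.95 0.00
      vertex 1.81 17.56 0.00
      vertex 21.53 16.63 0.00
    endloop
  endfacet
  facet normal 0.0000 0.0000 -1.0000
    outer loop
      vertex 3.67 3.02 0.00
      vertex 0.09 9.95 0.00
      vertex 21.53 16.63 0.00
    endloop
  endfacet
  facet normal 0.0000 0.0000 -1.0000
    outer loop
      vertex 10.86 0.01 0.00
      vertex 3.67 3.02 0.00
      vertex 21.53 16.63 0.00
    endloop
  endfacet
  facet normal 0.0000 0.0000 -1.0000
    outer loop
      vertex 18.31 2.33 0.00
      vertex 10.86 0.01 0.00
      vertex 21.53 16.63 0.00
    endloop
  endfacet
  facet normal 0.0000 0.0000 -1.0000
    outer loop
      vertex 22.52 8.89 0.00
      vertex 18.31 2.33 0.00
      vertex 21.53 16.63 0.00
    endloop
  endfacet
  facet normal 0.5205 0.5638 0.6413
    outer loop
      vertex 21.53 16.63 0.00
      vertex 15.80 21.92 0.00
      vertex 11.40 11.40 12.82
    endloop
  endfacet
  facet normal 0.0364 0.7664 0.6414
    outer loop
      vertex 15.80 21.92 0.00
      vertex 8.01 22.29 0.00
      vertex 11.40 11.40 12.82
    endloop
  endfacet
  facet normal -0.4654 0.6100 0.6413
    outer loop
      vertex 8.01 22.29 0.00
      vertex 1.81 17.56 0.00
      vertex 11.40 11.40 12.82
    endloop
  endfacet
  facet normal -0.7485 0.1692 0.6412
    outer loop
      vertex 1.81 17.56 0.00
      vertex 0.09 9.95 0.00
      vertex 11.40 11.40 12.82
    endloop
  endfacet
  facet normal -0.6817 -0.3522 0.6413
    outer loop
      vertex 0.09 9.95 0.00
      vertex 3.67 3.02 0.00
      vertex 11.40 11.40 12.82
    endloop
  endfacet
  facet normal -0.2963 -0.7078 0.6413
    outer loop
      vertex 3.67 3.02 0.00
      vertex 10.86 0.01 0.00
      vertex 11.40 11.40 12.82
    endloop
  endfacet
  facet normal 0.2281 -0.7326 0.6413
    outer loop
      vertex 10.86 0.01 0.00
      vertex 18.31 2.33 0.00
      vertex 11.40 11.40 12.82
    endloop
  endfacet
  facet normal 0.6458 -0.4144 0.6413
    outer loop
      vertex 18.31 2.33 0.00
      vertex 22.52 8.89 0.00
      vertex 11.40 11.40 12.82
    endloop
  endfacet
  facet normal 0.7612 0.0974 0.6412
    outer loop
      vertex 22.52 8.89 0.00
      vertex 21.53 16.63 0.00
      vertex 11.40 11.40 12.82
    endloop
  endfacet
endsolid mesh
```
; perimeter-only toolpath
G21 ; units = mm
G90 ; absolute positioning
G28 ; home
; layer 1
G0 Z2.56
G0 X19.50 Y15.58
G1 X14.92 Y19.82
G1 X8.69 Y20.11
G1 X3.73 Y16.33
G1 X2.35 Y10.24
G1 X5.22 Y4.70
G1 X10.97 Y2.29
G1 X16.93 Y4.14
G1 X20.30 Y9.39
G1 X19.50 Y15.58
; layer 2
G0 Z5.13
G0 X17.48 Y14.54
G1 X14.04 Y17.71
G1 X9.37 Y17.93
G1 X5.65 Y15.10
G1 X4.61 Y10.53
G1 X6.76 Y6.37
G1 X11.08 Y4.57
G1 X15.55 Y5.96
G1 X18.07 Y9.89
G1 X17.48 Y14.54
; layer 3
G0 Z7.69
G0 X15.45 Y13.49
G1 X13.16 Y15.61
G1 X10.04 Y15.76
G1 X7.56 Y13.86
G1 X6.88 Y10.82
G1 X8.31 Y8.05
G1 X11.18 Y6.84
G1 X14.16 Y7.77
G1 X15.85 Y10.40
G1 X15.45 Y13.49
; layer 4
G0 Z10.26
G0 X13.43 Y12.45
G1 X12.28 Y13.50
G1 X10.72 Y13.58
G1 X9.48 Y12.63
G1 X9.14 Y11.11
G1 X9.85 Y9.72
G1 X11.29 Y9.12
G1 X12.78 Y9.59
G1 X13.62 Y10.90
G1 X13.43 Y12.45
M2 ; end

The solid is a regular 9-sided pyramid, base circumscribed radius ≈ 11.4 mm, apex at z ≈ 12.8 mm. Slicing at Δz = 2.56 mm — 5 equal slices spanning the solid's height, so layer i sits at z = i·h/5 — gives 4 non-empty perimeters. Each is a 9-segment closed polygon; G0 lifts to the layer z and rapids to the start vertex, then G1 traces the edges. The cross-section shrinks linearly with z (the slice at the apex is degenerate and omitted).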